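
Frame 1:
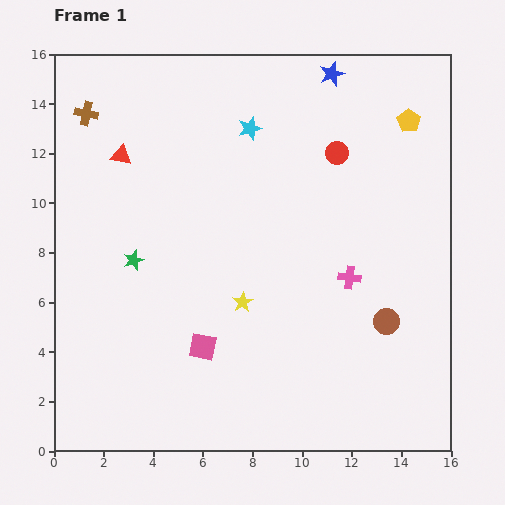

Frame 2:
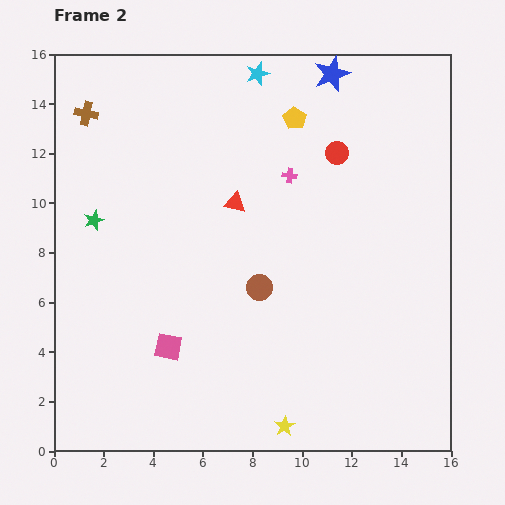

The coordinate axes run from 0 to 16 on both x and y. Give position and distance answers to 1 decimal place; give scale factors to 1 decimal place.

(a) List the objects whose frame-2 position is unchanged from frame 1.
the blue star, the brown cross, the red circle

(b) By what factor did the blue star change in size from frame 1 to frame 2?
1.5×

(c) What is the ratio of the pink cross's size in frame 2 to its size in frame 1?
0.7×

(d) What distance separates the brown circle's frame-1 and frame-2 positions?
5.3

The brown circle moved from (13.4, 5.2) to (8.3, 6.6), a distance of √(5.1² + 1.4²) ≈ 5.3.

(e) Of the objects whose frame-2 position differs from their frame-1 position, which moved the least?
the pink square

(moved 1.4)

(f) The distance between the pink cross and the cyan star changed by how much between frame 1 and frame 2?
-2.9

Distance in frame 1: 7.2. Distance in frame 2: 4.3.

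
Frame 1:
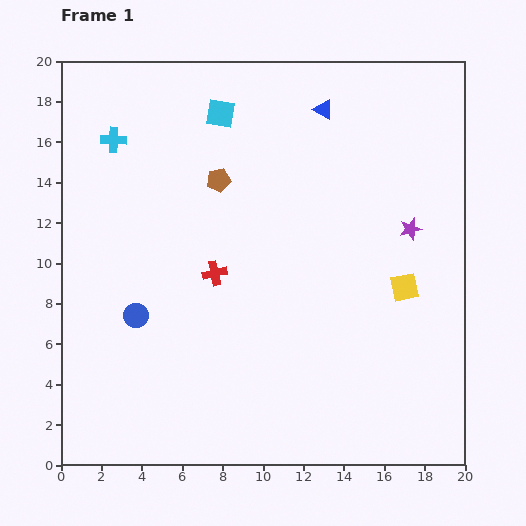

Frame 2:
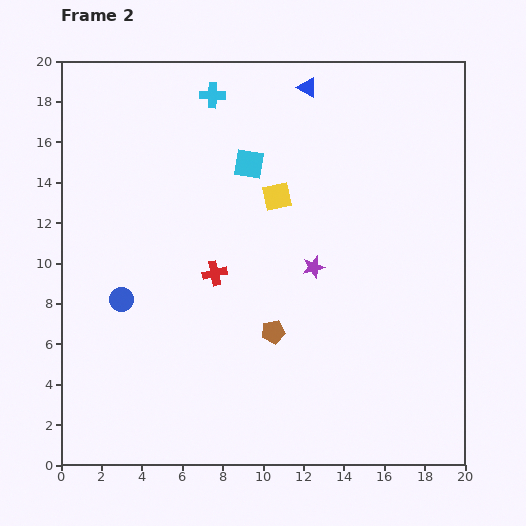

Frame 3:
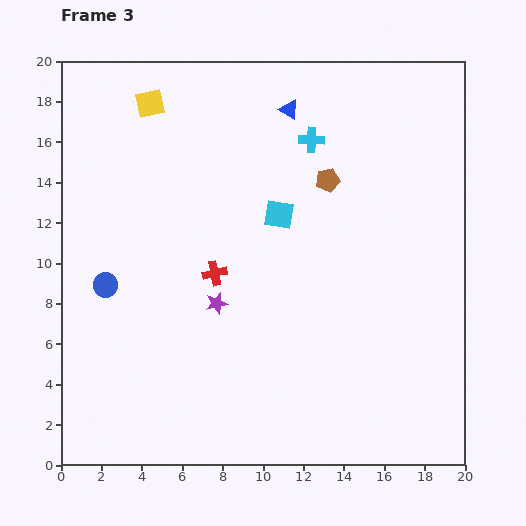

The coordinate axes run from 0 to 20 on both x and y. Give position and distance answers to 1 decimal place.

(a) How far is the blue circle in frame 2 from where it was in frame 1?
1.1

The blue circle moved from (3.7, 7.4) to (3.0, 8.2), a distance of √(0.7² + 0.8²) ≈ 1.1.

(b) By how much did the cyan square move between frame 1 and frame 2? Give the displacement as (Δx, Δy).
(1.4, -2.5)

The cyan square was at (7.9, 17.4) in frame 1 and (9.3, 14.9) in frame 2.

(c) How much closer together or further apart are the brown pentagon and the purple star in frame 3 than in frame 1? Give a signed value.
-1.6

Distance in frame 1: 9.8. Distance in frame 3: 8.2.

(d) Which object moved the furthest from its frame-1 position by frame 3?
the yellow square

(moved 15.5; next 10.3)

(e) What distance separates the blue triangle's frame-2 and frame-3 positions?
1.4

The blue triangle moved from (12.2, 18.7) to (11.3, 17.6), a distance of √(0.9² + 1.1²) ≈ 1.4.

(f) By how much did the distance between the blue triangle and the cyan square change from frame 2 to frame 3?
+0.4

Distance in frame 2: 4.8. Distance in frame 3: 5.2.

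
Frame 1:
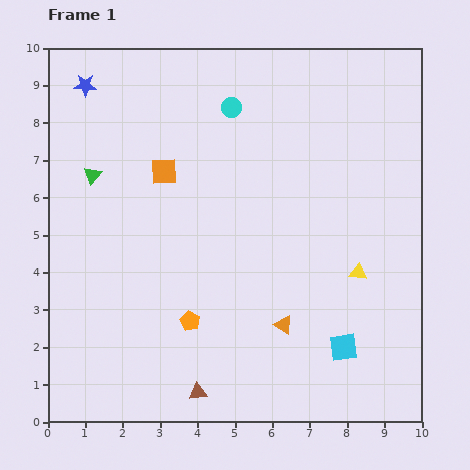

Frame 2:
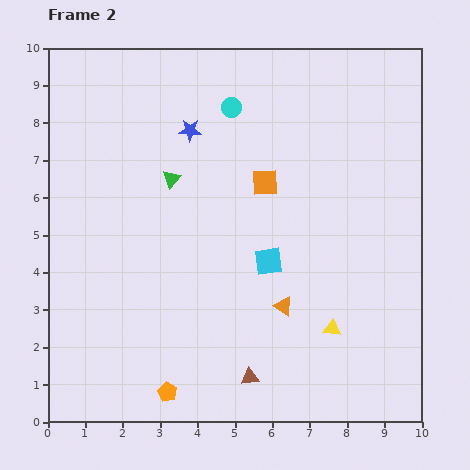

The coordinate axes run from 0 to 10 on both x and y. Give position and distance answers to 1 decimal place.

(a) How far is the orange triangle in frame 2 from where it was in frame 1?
0.5

The orange triangle moved from (6.3, 2.6) to (6.3, 3.1), a distance of √(0.0² + 0.5²) ≈ 0.5.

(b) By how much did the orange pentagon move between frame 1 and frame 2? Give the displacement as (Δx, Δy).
(-0.6, -1.9)

The orange pentagon was at (3.8, 2.7) in frame 1 and (3.2, 0.8) in frame 2.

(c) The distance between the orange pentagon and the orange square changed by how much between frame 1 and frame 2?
+2.1

Distance in frame 1: 4.1. Distance in frame 2: 6.2.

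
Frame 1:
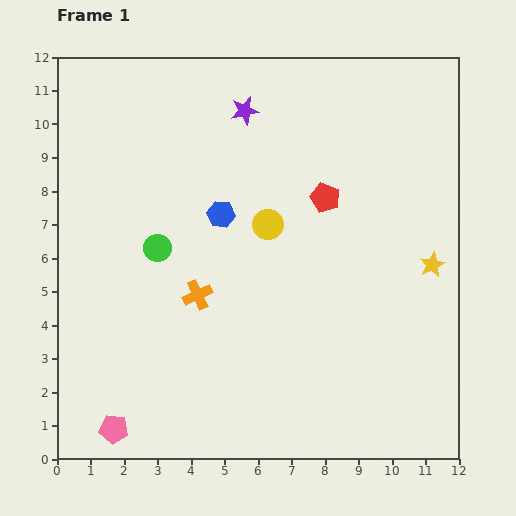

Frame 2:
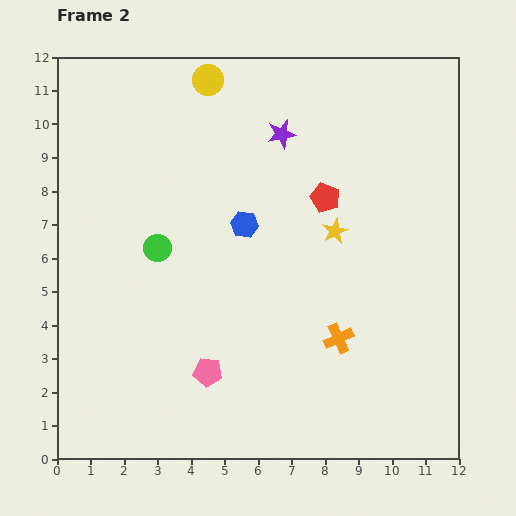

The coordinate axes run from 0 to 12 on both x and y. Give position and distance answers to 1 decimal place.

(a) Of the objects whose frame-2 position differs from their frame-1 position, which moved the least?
the blue hexagon

(moved 0.8)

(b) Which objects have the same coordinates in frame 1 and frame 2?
the green circle, the red pentagon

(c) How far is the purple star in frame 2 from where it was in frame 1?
1.3

The purple star moved from (5.6, 10.4) to (6.7, 9.7), a distance of √(1.1² + 0.7²) ≈ 1.3.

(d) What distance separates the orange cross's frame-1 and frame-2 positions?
4.4

The orange cross moved from (4.2, 4.9) to (8.4, 3.6), a distance of √(4.2² + 1.3²) ≈ 4.4.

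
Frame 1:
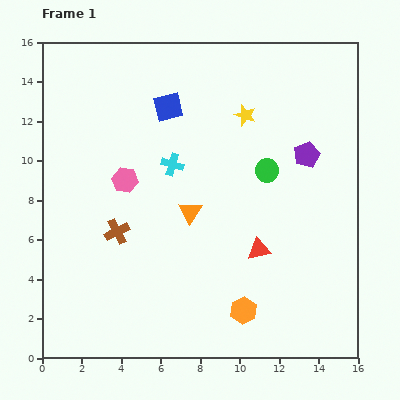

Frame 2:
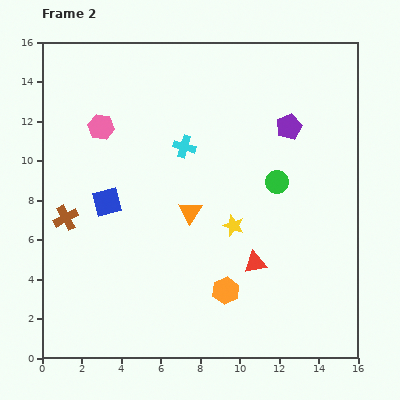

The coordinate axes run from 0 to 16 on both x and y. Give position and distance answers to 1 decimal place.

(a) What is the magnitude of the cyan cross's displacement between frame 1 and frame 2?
1.1

The cyan cross moved from (6.6, 9.8) to (7.2, 10.7), a distance of √(0.6² + 0.9²) ≈ 1.1.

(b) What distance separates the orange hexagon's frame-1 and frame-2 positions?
1.3

The orange hexagon moved from (10.2, 2.4) to (9.3, 3.4), a distance of √(0.9² + 1.0²) ≈ 1.3.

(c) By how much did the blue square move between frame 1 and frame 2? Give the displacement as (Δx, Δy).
(-3.1, -4.8)

The blue square was at (6.4, 12.7) in frame 1 and (3.3, 7.9) in frame 2.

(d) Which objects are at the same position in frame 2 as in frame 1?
the orange triangle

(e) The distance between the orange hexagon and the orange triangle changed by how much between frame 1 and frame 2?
-1.3

Distance in frame 1: 5.7. Distance in frame 2: 4.4.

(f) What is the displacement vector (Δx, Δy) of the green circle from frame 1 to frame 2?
(0.5, -0.6)

The green circle was at (11.4, 9.5) in frame 1 and (11.9, 8.9) in frame 2.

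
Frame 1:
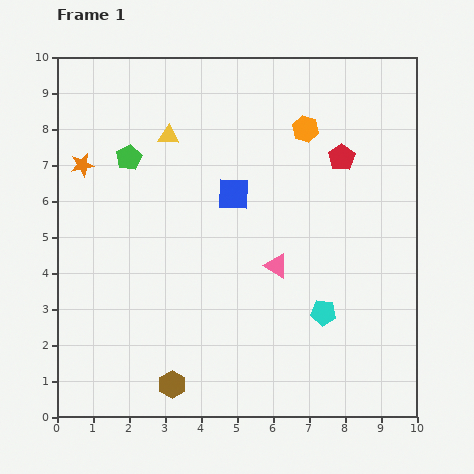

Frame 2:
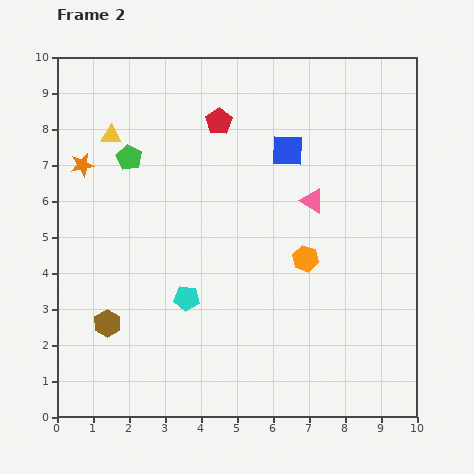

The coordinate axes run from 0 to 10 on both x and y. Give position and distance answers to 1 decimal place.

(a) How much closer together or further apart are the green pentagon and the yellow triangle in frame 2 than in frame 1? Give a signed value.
-0.5

Distance in frame 1: 1.3. Distance in frame 2: 0.8.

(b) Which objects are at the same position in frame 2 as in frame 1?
the orange star, the green pentagon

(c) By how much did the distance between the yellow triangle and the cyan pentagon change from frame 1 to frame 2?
-1.5

Distance in frame 1: 6.5. Distance in frame 2: 5.0.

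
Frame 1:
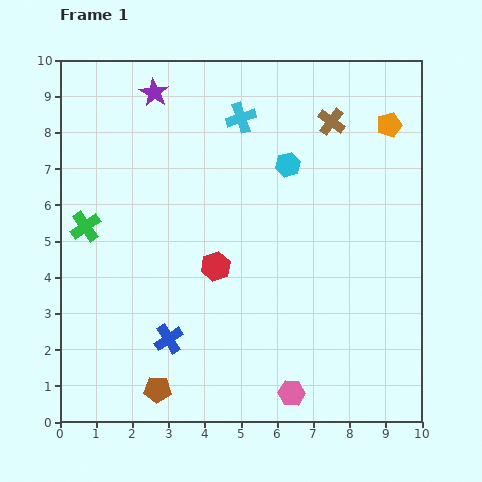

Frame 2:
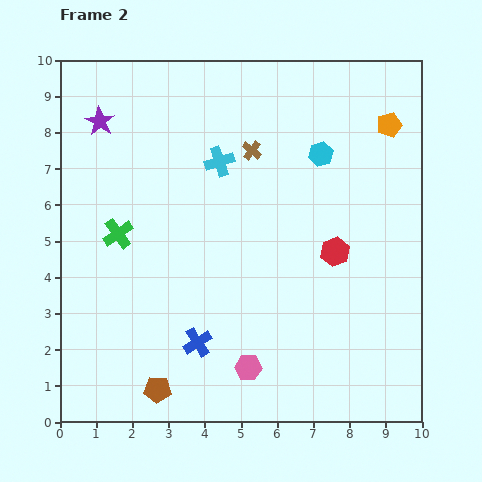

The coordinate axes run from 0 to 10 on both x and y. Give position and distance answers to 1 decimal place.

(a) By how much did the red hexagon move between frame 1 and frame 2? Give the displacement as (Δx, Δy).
(3.3, 0.4)

The red hexagon was at (4.3, 4.3) in frame 1 and (7.6, 4.7) in frame 2.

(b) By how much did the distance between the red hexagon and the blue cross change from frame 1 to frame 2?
+2.1

Distance in frame 1: 2.4. Distance in frame 2: 4.5.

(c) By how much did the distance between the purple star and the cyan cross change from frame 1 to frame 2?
+1.0

Distance in frame 1: 2.5. Distance in frame 2: 3.5.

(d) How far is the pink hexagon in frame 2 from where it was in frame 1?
1.4

The pink hexagon moved from (6.4, 0.8) to (5.2, 1.5), a distance of √(1.2² + 0.7²) ≈ 1.4.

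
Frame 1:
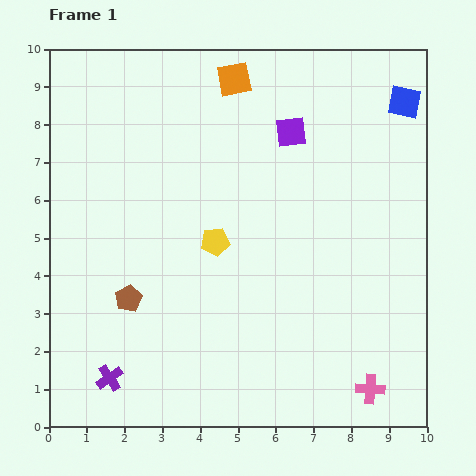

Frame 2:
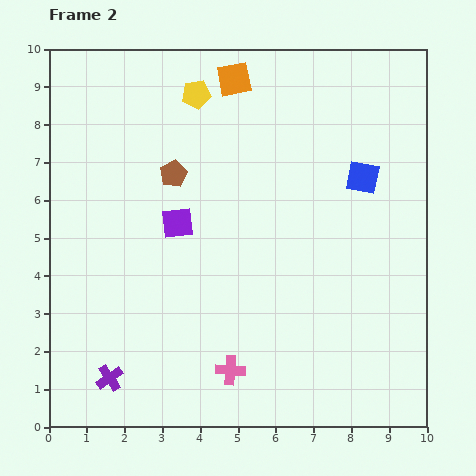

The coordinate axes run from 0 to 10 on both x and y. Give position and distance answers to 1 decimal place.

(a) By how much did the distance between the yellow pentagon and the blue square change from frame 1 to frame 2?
-1.3

Distance in frame 1: 6.2. Distance in frame 2: 4.9.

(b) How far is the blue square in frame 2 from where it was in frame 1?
2.3

The blue square moved from (9.4, 8.6) to (8.3, 6.6), a distance of √(1.1² + 2.0²) ≈ 2.3.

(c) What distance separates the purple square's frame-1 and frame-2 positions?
3.8

The purple square moved from (6.4, 7.8) to (3.4, 5.4), a distance of √(3.0² + 2.4²) ≈ 3.8.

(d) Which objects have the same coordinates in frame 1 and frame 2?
the orange square, the purple cross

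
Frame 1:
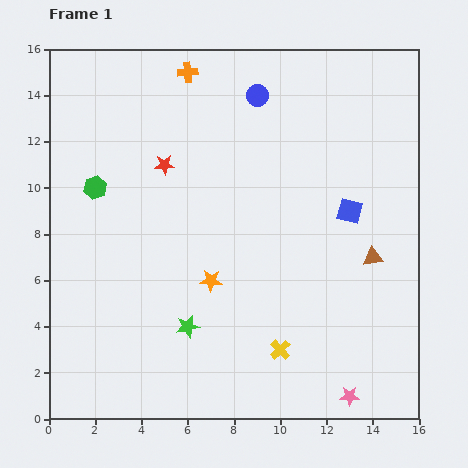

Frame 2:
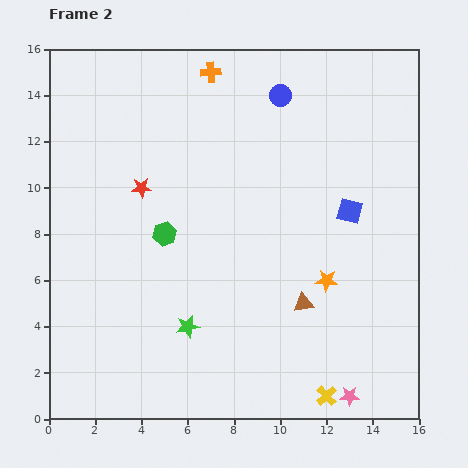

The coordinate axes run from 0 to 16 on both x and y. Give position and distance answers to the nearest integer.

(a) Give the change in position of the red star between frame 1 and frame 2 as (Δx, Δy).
(-1, -1)

The red star was at (5, 11) in frame 1 and (4, 10) in frame 2.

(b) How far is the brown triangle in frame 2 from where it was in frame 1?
4

The brown triangle moved from (14, 7) to (11, 5), a distance of √(3² + 2²) ≈ 4.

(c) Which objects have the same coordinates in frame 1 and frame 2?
the blue square, the pink star, the green star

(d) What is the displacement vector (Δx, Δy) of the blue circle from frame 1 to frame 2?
(1, 0)

The blue circle was at (9, 14) in frame 1 and (10, 14) in frame 2.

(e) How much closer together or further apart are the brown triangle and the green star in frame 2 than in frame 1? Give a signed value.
-4

Distance in frame 1: 9. Distance in frame 2: 5.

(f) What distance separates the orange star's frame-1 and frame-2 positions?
5

The orange star moved from (7, 6) to (12, 6), a distance of √(5² + 0²) ≈ 5.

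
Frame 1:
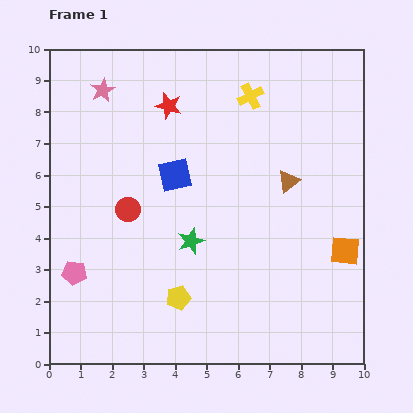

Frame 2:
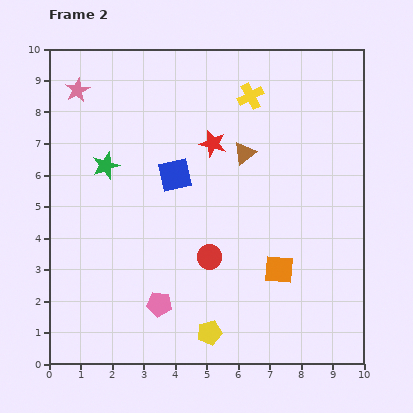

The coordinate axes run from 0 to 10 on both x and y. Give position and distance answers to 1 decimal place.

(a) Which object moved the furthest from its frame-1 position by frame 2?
the green star

(moved 3.6; next 3.0)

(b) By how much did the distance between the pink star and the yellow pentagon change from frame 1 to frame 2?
+1.8

Distance in frame 1: 7.0. Distance in frame 2: 8.8.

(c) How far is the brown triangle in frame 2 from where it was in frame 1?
1.7

The brown triangle moved from (7.6, 5.8) to (6.2, 6.7), a distance of √(1.4² + 0.9²) ≈ 1.7.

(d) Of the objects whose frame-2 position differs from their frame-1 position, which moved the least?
the pink star

(moved 0.8)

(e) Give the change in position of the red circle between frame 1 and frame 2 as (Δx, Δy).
(2.6, -1.5)

The red circle was at (2.5, 4.9) in frame 1 and (5.1, 3.4) in frame 2.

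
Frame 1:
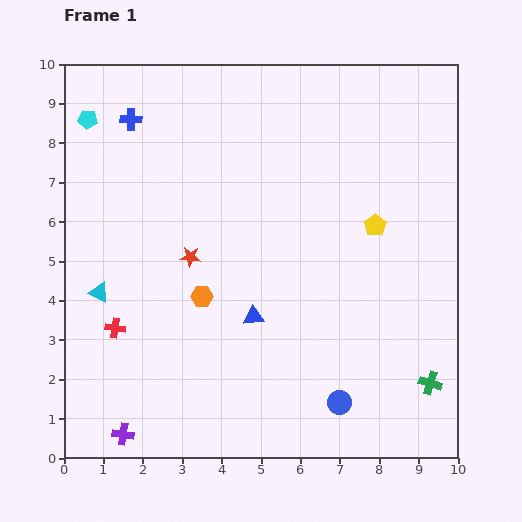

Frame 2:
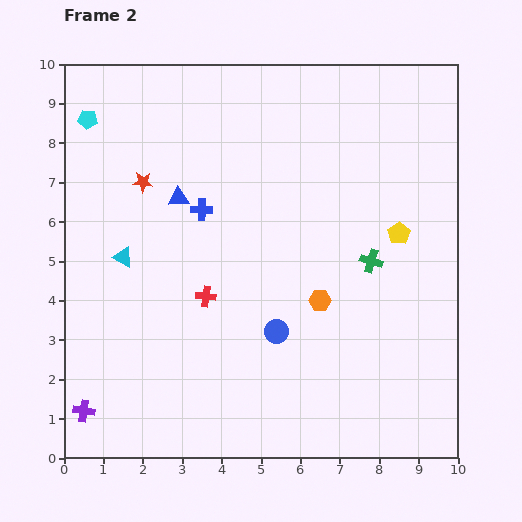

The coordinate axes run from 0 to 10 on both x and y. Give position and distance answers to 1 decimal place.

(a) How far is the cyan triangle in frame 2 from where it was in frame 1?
1.1

The cyan triangle moved from (0.9, 4.2) to (1.5, 5.1), a distance of √(0.6² + 0.9²) ≈ 1.1.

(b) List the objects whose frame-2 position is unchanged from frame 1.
the cyan pentagon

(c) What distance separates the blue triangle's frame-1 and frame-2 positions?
3.6

The blue triangle moved from (4.8, 3.6) to (2.9, 6.6), a distance of √(1.9² + 3.0²) ≈ 3.6.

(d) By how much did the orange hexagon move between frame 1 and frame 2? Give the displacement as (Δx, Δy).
(3.0, -0.1)

The orange hexagon was at (3.5, 4.1) in frame 1 and (6.5, 4.0) in frame 2.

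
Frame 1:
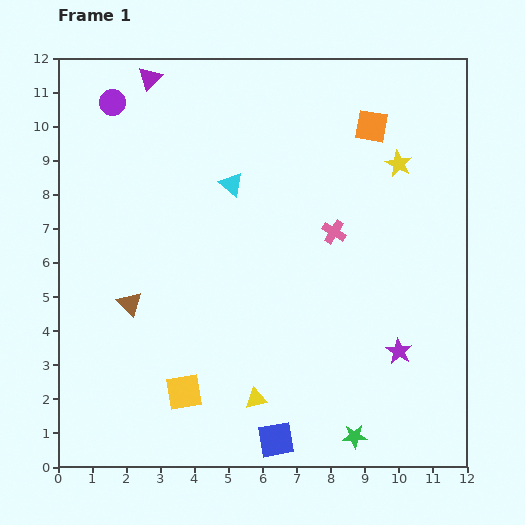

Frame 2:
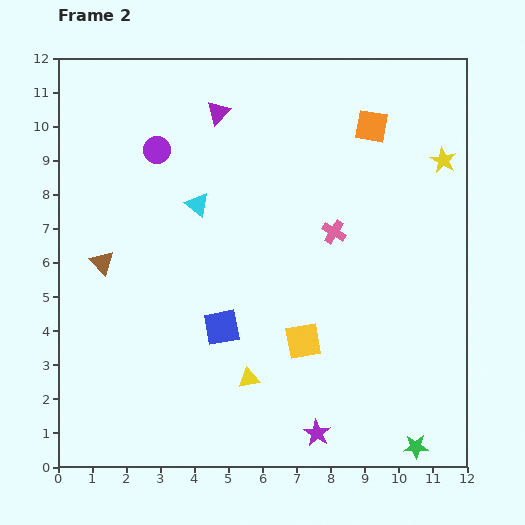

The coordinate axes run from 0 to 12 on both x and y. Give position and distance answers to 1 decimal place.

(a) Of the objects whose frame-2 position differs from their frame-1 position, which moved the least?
the yellow triangle

(moved 0.6)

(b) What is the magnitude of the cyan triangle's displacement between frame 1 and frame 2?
1.2

The cyan triangle moved from (5.1, 8.3) to (4.1, 7.7), a distance of √(1.0² + 0.6²) ≈ 1.2.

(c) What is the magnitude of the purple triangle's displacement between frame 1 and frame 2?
2.2

The purple triangle moved from (2.7, 11.4) to (4.7, 10.4), a distance of √(2.0² + 1.0²) ≈ 2.2.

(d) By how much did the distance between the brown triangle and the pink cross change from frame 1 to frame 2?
+0.5

Distance in frame 1: 6.4. Distance in frame 2: 6.9.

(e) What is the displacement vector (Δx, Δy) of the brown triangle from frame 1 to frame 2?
(-0.8, 1.2)

The brown triangle was at (2.1, 4.8) in frame 1 and (1.3, 6.0) in frame 2.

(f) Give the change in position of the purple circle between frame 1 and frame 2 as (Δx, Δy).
(1.3, -1.4)

The purple circle was at (1.6, 10.7) in frame 1 and (2.9, 9.3) in frame 2.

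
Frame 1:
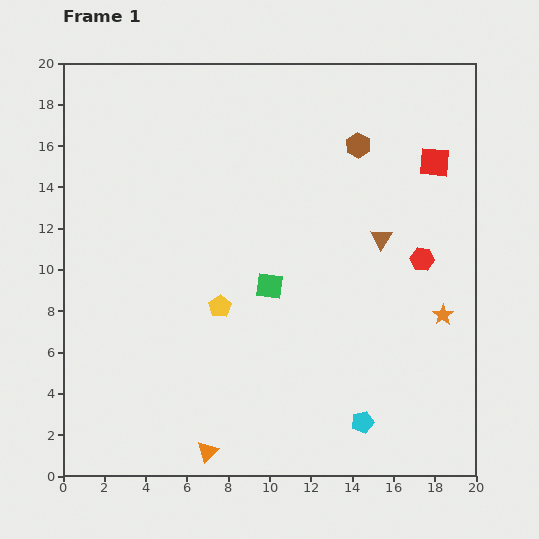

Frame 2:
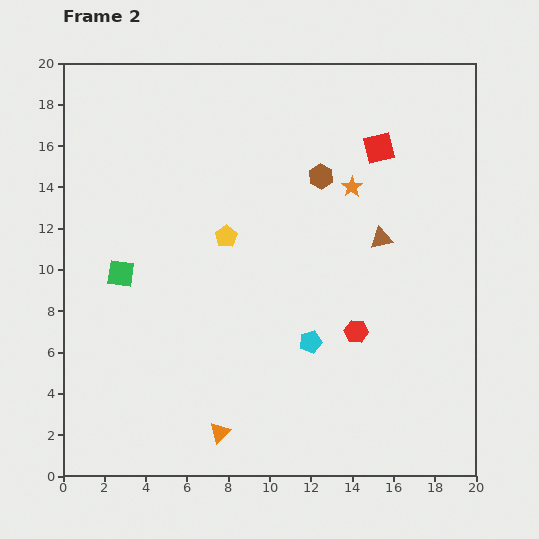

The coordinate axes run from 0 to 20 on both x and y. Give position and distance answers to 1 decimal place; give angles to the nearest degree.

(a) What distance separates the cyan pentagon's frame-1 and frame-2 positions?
4.6

The cyan pentagon moved from (14.5, 2.6) to (12.0, 6.5), a distance of √(2.5² + 3.9²) ≈ 4.6.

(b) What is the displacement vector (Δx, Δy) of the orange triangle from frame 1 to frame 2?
(0.6, 0.9)

The orange triangle was at (7.0, 1.2) in frame 1 and (7.6, 2.1) in frame 2.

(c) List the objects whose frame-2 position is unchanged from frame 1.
the brown triangle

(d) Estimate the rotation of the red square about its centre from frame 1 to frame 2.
18° counter-clockwise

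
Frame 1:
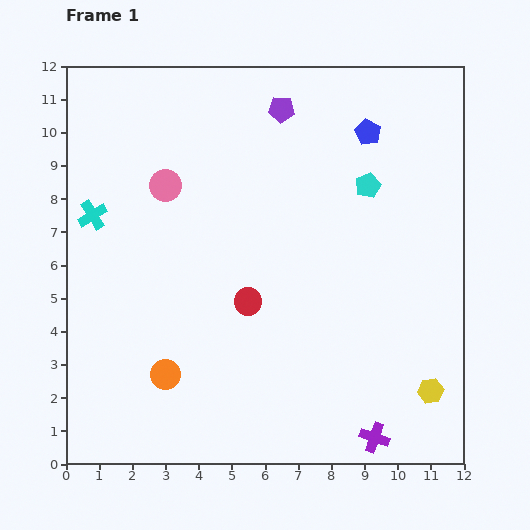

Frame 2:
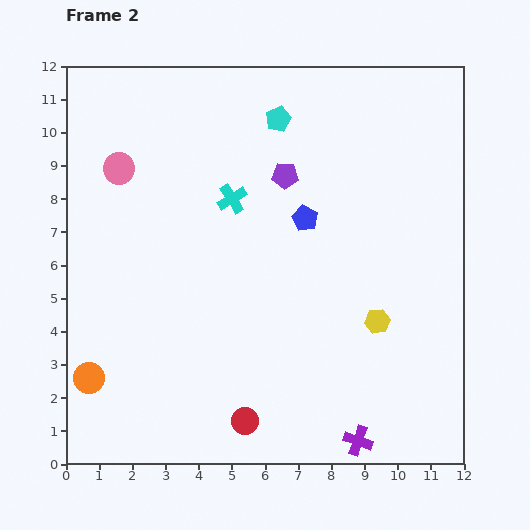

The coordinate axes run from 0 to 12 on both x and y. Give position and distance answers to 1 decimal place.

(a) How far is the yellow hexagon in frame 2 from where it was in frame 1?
2.6

The yellow hexagon moved from (11.0, 2.2) to (9.4, 4.3), a distance of √(1.6² + 2.1²) ≈ 2.6.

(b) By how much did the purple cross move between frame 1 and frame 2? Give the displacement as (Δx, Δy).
(-0.5, -0.1)

The purple cross was at (9.3, 0.8) in frame 1 and (8.8, 0.7) in frame 2.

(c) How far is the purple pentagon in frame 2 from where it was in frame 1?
2.0

The purple pentagon moved from (6.5, 10.7) to (6.6, 8.7), a distance of √(0.1² + 2.0²) ≈ 2.0.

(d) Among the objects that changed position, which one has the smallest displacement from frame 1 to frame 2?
the purple cross

(moved 0.5)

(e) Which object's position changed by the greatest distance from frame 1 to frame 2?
the cyan cross

(moved 4.2; next 3.6)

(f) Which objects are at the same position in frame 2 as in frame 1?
none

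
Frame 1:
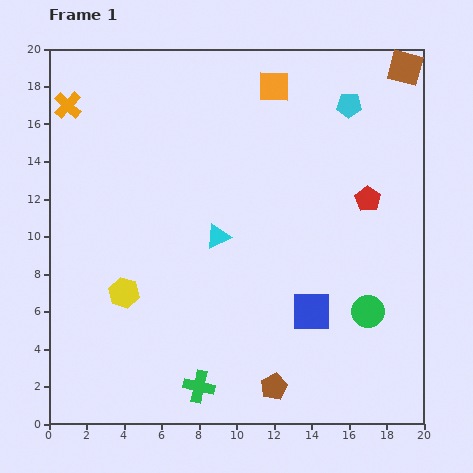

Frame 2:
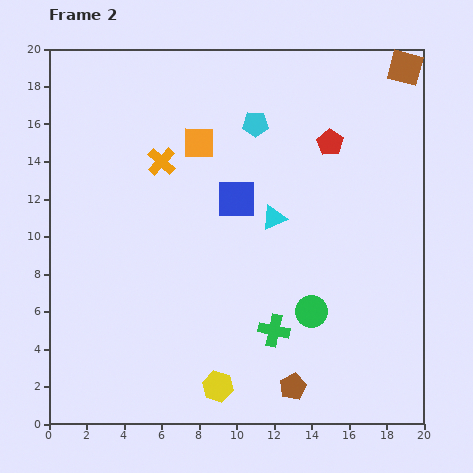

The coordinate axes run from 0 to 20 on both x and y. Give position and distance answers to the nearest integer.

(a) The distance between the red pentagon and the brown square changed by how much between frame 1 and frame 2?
-1

Distance in frame 1: 7. Distance in frame 2: 6.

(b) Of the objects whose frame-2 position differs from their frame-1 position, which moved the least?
the brown pentagon

(moved 1)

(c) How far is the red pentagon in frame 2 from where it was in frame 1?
4

The red pentagon moved from (17, 12) to (15, 15), a distance of √(2² + 3²) ≈ 4.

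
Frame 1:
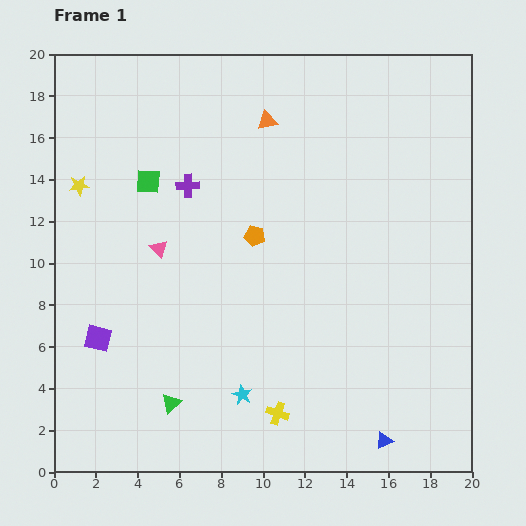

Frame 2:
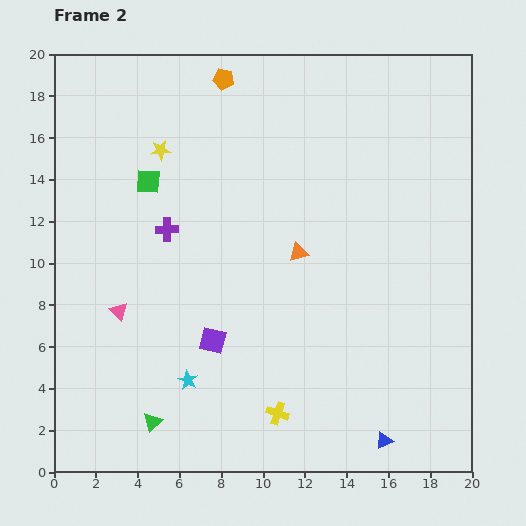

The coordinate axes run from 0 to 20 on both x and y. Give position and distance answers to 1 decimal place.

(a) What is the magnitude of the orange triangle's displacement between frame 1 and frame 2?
6.5

The orange triangle moved from (10.2, 16.8) to (11.7, 10.5), a distance of √(1.5² + 6.3²) ≈ 6.5.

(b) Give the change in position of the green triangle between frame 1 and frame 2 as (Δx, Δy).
(-0.9, -0.9)

The green triangle was at (5.6, 3.3) in frame 1 and (4.7, 2.4) in frame 2.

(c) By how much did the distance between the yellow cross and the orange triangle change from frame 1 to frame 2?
-6.2

Distance in frame 1: 14.0. Distance in frame 2: 7.8.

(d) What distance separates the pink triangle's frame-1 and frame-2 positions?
3.6

The pink triangle moved from (5.0, 10.7) to (3.1, 7.7), a distance of √(1.9² + 3.0²) ≈ 3.6.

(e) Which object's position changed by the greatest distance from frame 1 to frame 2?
the orange pentagon

(moved 7.6; next 6.5)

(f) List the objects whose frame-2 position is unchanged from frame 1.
the green square, the blue triangle, the yellow cross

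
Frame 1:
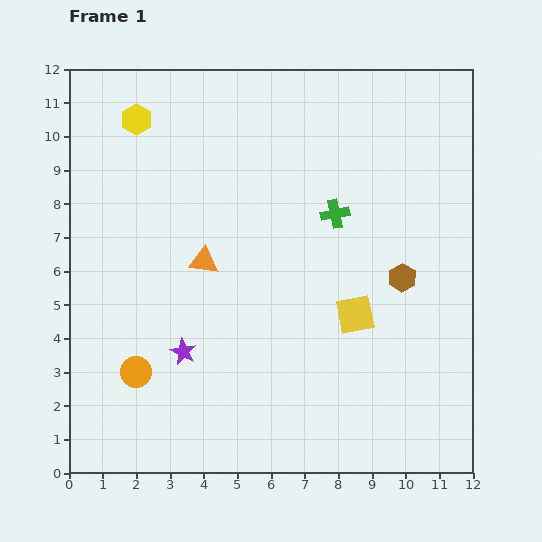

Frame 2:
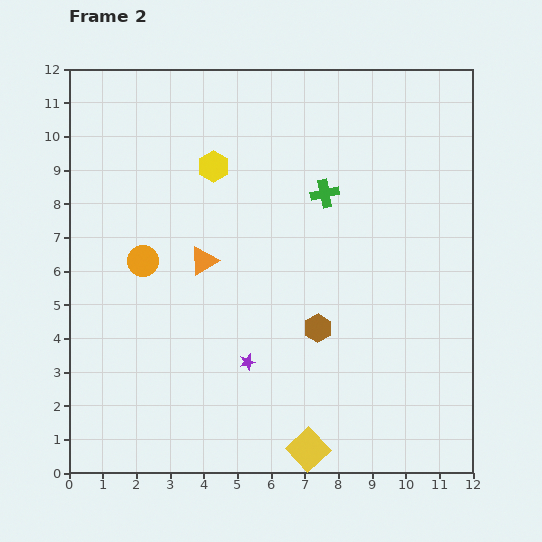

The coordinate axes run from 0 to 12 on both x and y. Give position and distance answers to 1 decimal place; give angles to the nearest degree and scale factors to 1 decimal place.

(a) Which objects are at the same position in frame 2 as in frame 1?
the orange triangle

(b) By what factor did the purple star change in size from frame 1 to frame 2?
0.6×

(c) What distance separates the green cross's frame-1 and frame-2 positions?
0.7

The green cross moved from (7.9, 7.7) to (7.6, 8.3), a distance of √(0.3² + 0.6²) ≈ 0.7.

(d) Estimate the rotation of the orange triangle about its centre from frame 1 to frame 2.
38° counter-clockwise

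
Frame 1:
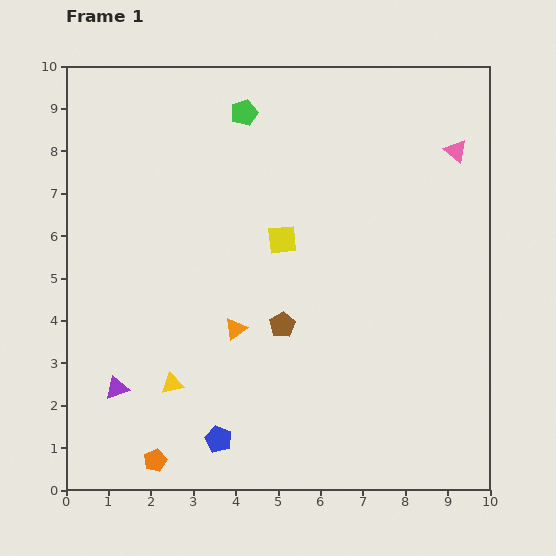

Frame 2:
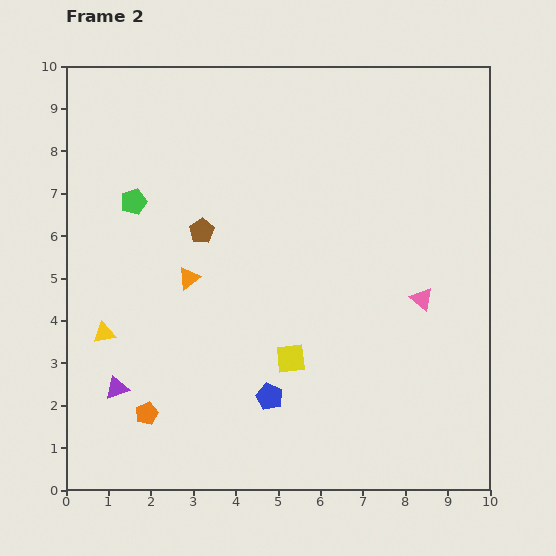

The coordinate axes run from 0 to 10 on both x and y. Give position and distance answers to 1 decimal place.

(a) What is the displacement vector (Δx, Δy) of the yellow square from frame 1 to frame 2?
(0.2, -2.8)

The yellow square was at (5.1, 5.9) in frame 1 and (5.3, 3.1) in frame 2.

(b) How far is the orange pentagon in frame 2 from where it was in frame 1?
1.1

The orange pentagon moved from (2.1, 0.7) to (1.9, 1.8), a distance of √(0.2² + 1.1²) ≈ 1.1.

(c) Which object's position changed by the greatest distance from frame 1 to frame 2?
the pink triangle

(moved 3.6; next 3.3)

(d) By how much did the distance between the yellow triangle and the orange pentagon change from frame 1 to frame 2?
+0.3

Distance in frame 1: 1.8. Distance in frame 2: 2.1.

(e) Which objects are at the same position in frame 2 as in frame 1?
the purple triangle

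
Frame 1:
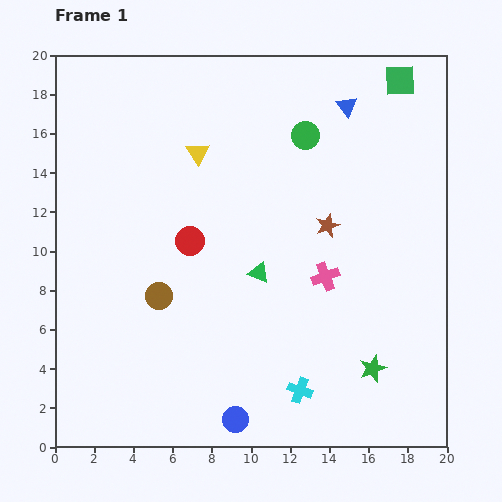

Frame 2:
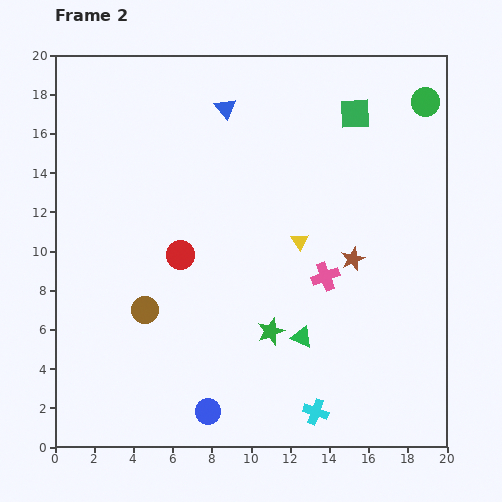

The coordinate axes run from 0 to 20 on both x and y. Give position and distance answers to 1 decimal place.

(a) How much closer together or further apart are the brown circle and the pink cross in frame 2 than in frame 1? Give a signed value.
+0.8

Distance in frame 1: 8.6. Distance in frame 2: 9.4.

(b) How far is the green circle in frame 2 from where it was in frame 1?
6.3

The green circle moved from (12.8, 15.9) to (18.9, 17.6), a distance of √(6.1² + 1.7²) ≈ 6.3.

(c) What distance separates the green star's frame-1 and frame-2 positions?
5.5

The green star moved from (16.2, 4.0) to (11.0, 5.9), a distance of √(5.2² + 1.9²) ≈ 5.5.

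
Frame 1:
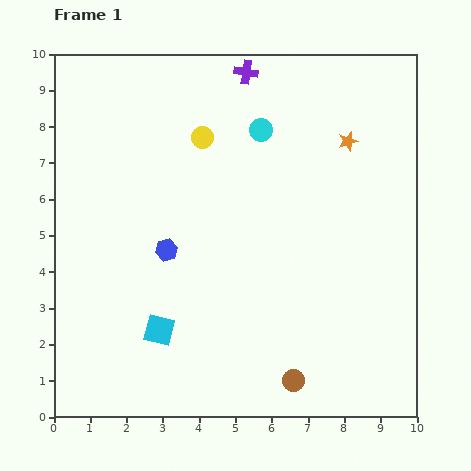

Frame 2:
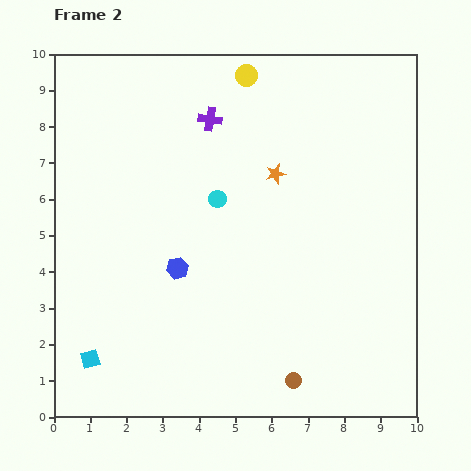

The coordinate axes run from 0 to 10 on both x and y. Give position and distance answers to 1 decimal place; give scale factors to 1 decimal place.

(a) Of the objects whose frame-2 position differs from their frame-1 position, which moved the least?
the blue hexagon

(moved 0.6)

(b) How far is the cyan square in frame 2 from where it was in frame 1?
2.1

The cyan square moved from (2.9, 2.4) to (1.0, 1.6), a distance of √(1.9² + 0.8²) ≈ 2.1.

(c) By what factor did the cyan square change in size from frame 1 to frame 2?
0.6×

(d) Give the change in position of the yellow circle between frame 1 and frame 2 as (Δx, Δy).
(1.2, 1.7)

The yellow circle was at (4.1, 7.7) in frame 1 and (5.3, 9.4) in frame 2.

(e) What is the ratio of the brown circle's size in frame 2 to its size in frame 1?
0.7×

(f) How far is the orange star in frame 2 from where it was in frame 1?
2.2

The orange star moved from (8.1, 7.6) to (6.1, 6.7), a distance of √(2.0² + 0.9²) ≈ 2.2.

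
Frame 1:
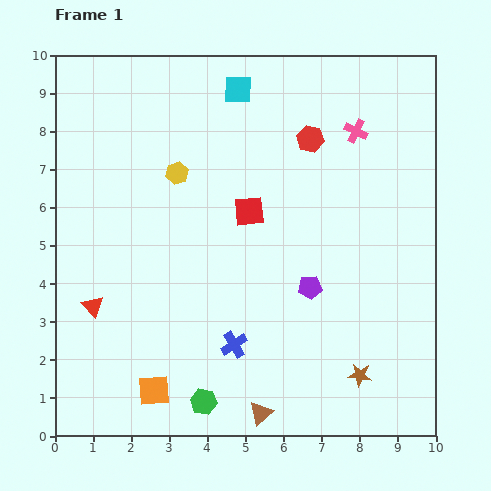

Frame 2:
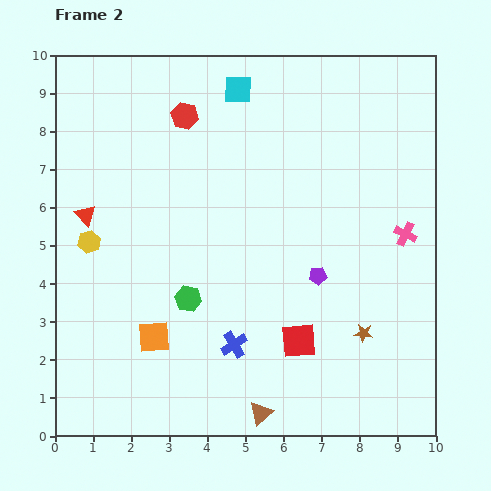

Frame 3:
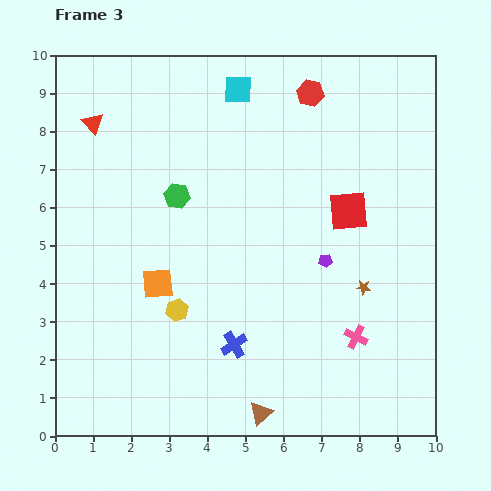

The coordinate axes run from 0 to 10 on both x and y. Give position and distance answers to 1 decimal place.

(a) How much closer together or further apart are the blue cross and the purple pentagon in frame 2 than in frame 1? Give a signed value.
+0.3

Distance in frame 1: 2.5. Distance in frame 2: 2.8.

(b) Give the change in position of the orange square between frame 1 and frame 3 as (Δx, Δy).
(0.1, 2.8)

The orange square was at (2.6, 1.2) in frame 1 and (2.7, 4.0) in frame 3.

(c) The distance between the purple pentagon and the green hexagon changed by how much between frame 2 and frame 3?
+0.8

Distance in frame 2: 3.5. Distance in frame 3: 4.3.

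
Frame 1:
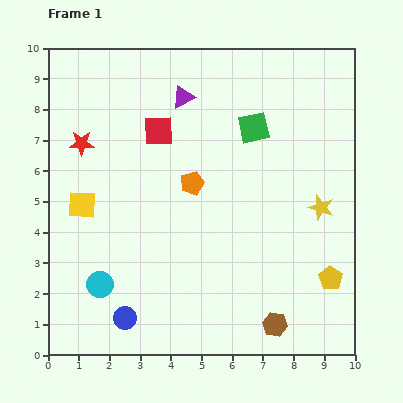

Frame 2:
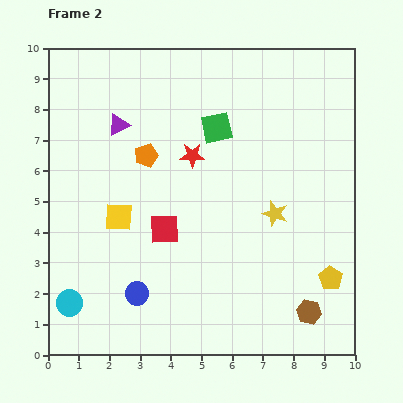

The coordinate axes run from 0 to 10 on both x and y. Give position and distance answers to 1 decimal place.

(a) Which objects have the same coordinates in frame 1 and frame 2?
the yellow pentagon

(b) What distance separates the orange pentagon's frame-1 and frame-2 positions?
1.7

The orange pentagon moved from (4.7, 5.6) to (3.2, 6.5), a distance of √(1.5² + 0.9²) ≈ 1.7.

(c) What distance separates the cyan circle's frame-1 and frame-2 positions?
1.2

The cyan circle moved from (1.7, 2.3) to (0.7, 1.7), a distance of √(1.0² + 0.6²) ≈ 1.2.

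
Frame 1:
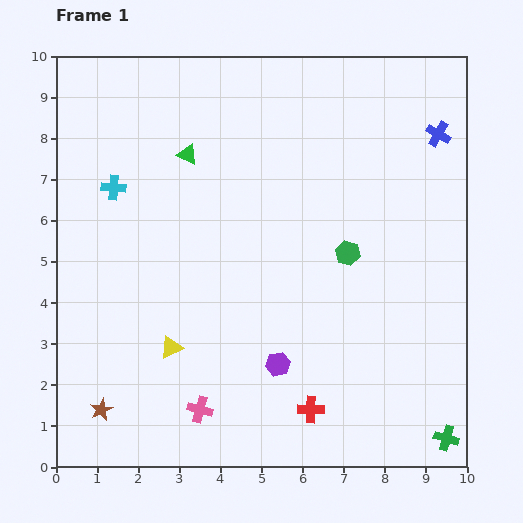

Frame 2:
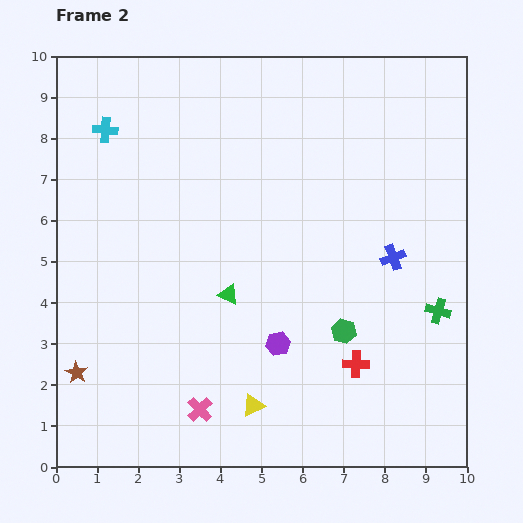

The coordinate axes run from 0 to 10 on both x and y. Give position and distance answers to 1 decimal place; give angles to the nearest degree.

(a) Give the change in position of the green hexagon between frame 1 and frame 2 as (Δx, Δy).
(-0.1, -1.9)

The green hexagon was at (7.1, 5.2) in frame 1 and (7.0, 3.3) in frame 2.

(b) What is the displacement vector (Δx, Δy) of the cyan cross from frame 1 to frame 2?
(-0.2, 1.4)

The cyan cross was at (1.4, 6.8) in frame 1 and (1.2, 8.2) in frame 2.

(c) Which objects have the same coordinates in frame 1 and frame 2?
the pink cross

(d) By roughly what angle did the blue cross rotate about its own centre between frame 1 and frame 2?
39° clockwise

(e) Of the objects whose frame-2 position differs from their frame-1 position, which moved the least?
the purple hexagon

(moved 0.5)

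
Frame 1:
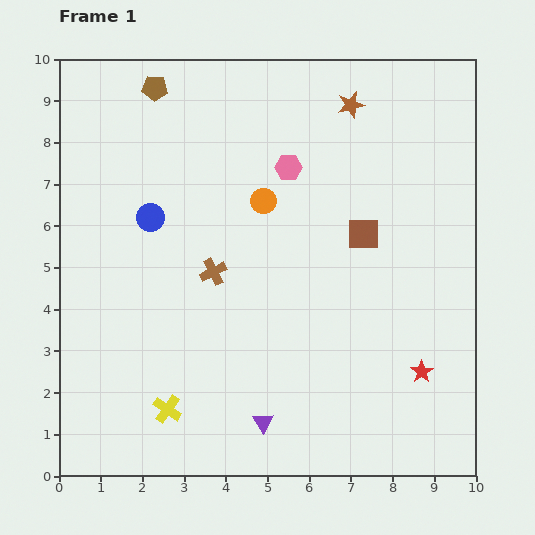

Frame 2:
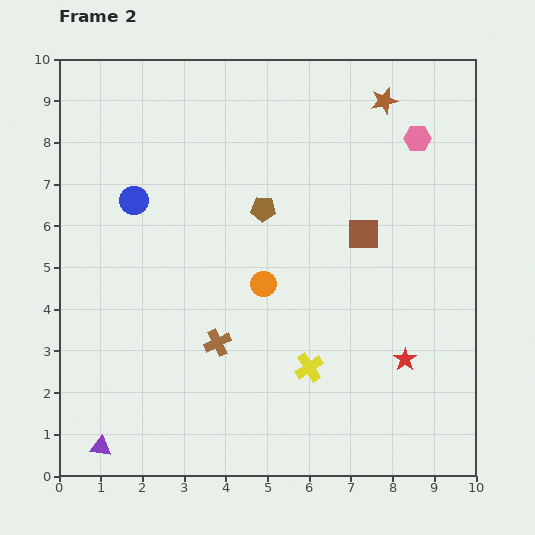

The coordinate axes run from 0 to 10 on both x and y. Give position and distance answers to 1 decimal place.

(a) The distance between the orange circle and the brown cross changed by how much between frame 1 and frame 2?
-0.3

Distance in frame 1: 2.1. Distance in frame 2: 1.8.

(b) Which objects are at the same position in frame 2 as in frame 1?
the brown square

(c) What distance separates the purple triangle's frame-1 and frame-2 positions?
3.9

The purple triangle moved from (4.9, 1.3) to (1.0, 0.7), a distance of √(3.9² + 0.6²) ≈ 3.9.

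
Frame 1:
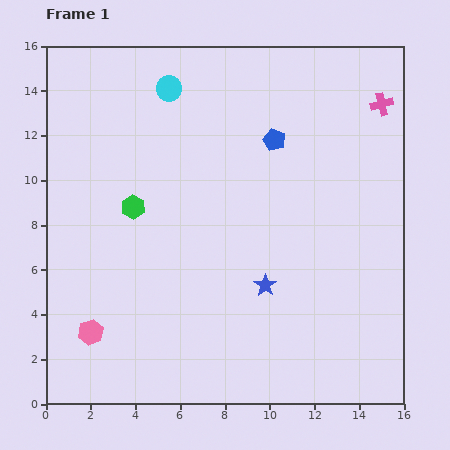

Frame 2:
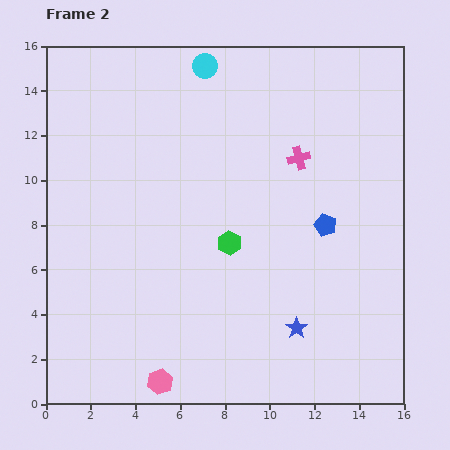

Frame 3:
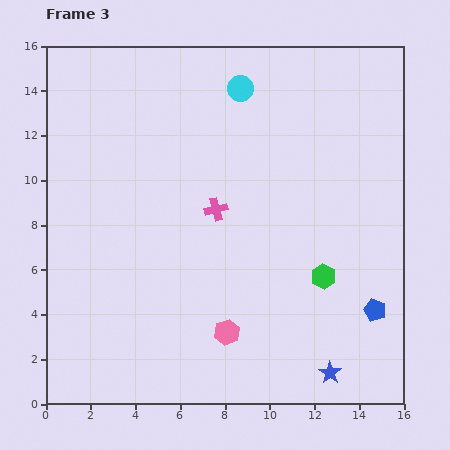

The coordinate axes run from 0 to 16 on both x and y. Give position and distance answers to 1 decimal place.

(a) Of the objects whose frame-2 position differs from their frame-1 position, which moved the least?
the cyan circle

(moved 1.9)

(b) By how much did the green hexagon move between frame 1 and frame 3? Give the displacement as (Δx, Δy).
(8.5, -3.1)

The green hexagon was at (3.9, 8.8) in frame 1 and (12.4, 5.7) in frame 3.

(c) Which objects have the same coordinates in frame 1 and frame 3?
none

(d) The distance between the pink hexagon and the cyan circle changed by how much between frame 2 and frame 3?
-3.3

Distance in frame 2: 14.2. Distance in frame 3: 10.9.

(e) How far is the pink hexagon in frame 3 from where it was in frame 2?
3.7

The pink hexagon moved from (5.1, 1.0) to (8.1, 3.2), a distance of √(3.0² + 2.2²) ≈ 3.7.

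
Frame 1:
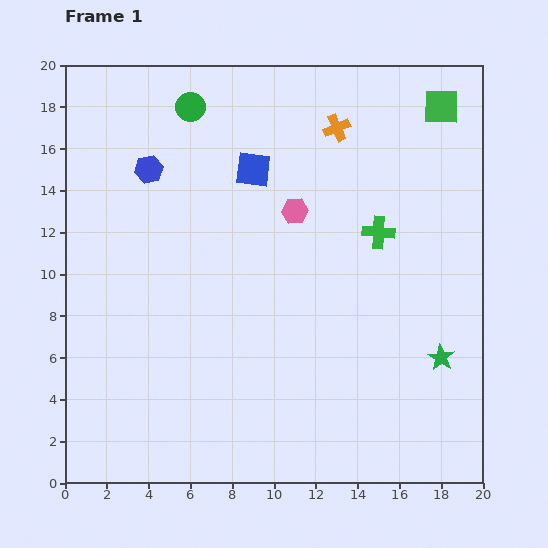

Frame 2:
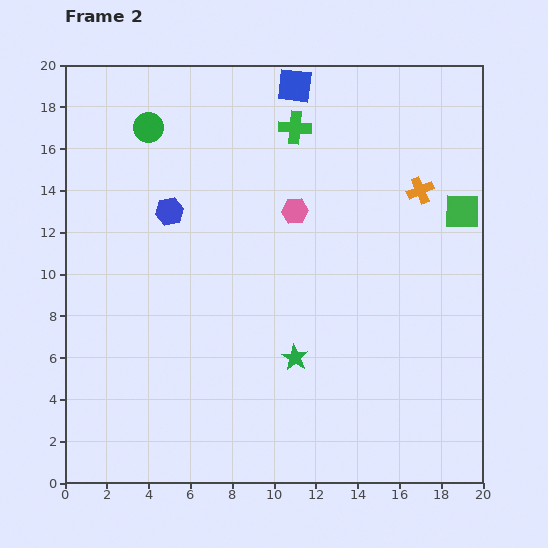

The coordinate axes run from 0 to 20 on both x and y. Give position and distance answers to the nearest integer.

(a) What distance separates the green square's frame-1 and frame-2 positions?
5

The green square moved from (18, 18) to (19, 13), a distance of √(1² + 5²) ≈ 5.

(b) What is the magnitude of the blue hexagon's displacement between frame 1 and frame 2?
2

The blue hexagon moved from (4, 15) to (5, 13), a distance of √(1² + 2²) ≈ 2.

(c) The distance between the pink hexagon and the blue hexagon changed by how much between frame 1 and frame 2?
-1

Distance in frame 1: 7. Distance in frame 2: 6.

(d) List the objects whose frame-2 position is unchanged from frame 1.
the pink hexagon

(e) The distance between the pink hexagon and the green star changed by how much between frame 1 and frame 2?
-3

Distance in frame 1: 10. Distance in frame 2: 7.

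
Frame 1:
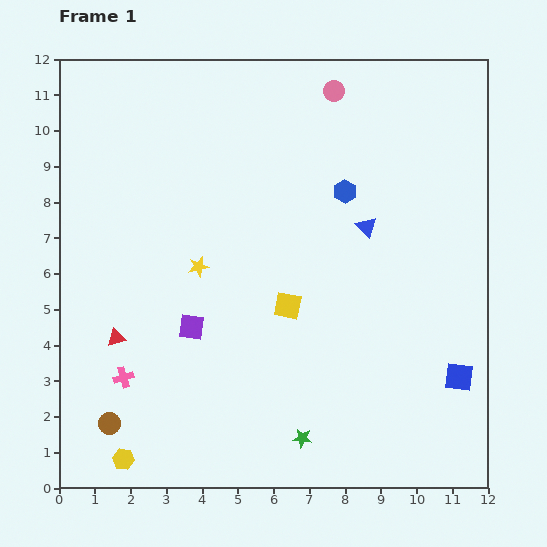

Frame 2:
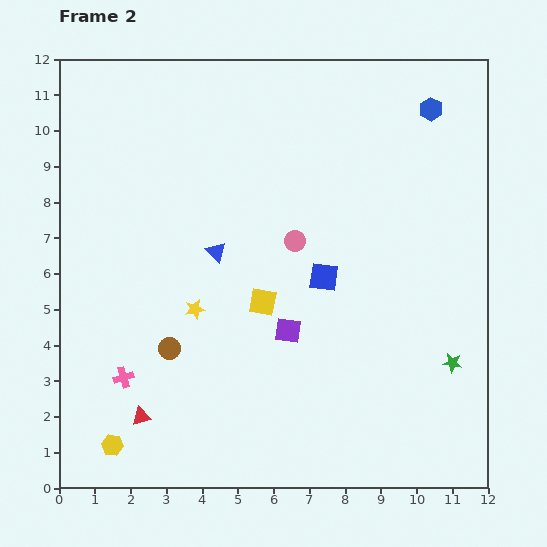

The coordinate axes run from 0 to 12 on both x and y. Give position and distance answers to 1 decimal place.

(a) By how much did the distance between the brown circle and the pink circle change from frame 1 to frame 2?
-6.6

Distance in frame 1: 11.2. Distance in frame 2: 4.6.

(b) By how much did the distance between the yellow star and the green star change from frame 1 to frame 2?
+1.8

Distance in frame 1: 5.6. Distance in frame 2: 7.4.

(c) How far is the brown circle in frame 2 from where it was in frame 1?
2.7

The brown circle moved from (1.4, 1.8) to (3.1, 3.9), a distance of √(1.7² + 2.1²) ≈ 2.7.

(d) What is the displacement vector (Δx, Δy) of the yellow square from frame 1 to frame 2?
(-0.7, 0.1)

The yellow square was at (6.4, 5.1) in frame 1 and (5.7, 5.2) in frame 2.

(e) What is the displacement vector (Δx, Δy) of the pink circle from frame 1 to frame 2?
(-1.1, -4.2)

The pink circle was at (7.7, 11.1) in frame 1 and (6.6, 6.9) in frame 2.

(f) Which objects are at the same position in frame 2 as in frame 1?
the pink cross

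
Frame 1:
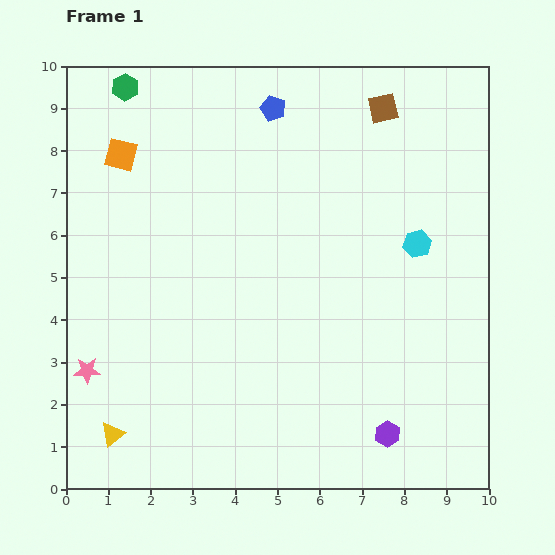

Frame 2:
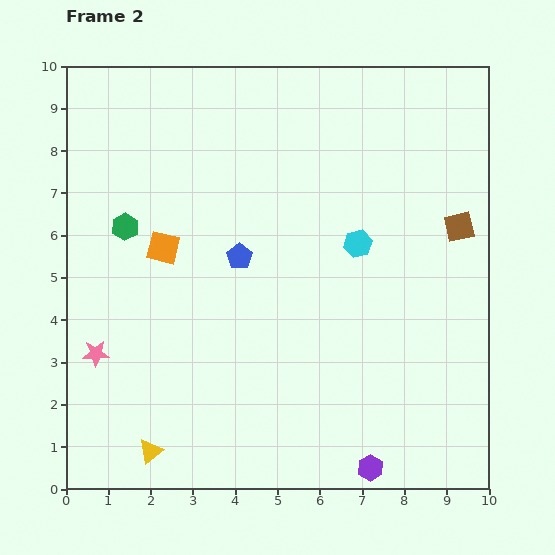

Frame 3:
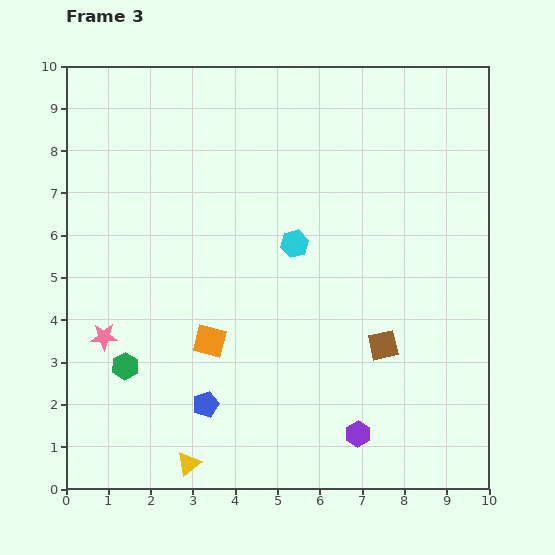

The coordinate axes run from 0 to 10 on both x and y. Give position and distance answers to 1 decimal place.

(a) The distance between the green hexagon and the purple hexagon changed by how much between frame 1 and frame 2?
-2.2

Distance in frame 1: 10.3. Distance in frame 2: 8.1.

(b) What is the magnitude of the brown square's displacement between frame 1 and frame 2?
3.3

The brown square moved from (7.5, 9.0) to (9.3, 6.2), a distance of √(1.8² + 2.8²) ≈ 3.3.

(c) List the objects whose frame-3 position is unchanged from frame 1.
none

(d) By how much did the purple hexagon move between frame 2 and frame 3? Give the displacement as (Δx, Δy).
(-0.3, 0.8)

The purple hexagon was at (7.2, 0.5) in frame 2 and (6.9, 1.3) in frame 3.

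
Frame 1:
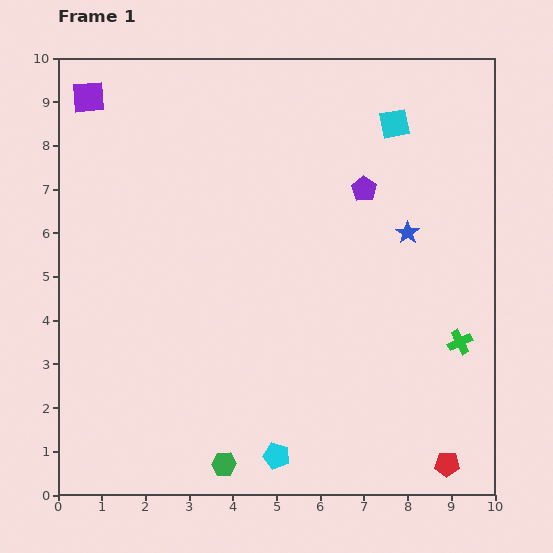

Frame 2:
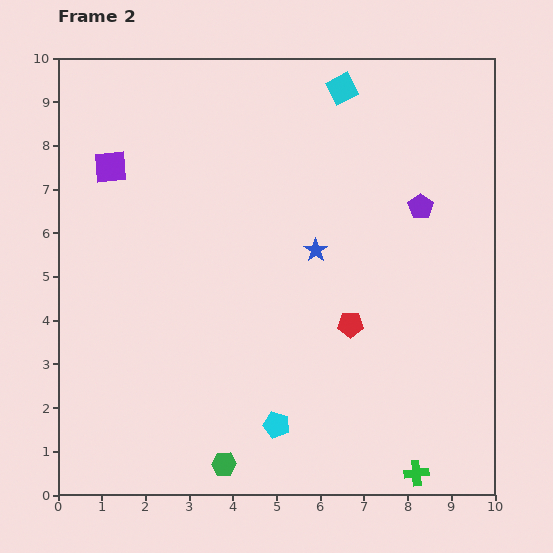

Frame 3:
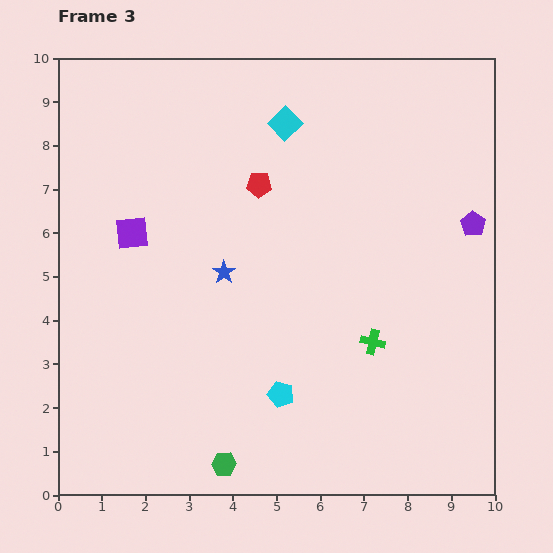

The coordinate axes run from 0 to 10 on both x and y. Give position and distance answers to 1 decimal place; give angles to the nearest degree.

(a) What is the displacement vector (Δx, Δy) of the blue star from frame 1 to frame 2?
(-2.1, -0.4)

The blue star was at (8.0, 6.0) in frame 1 and (5.9, 5.6) in frame 2.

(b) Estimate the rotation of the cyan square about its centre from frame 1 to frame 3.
35° counter-clockwise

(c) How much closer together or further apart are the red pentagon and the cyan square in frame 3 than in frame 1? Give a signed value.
-6.4

Distance in frame 1: 7.9. Distance in frame 3: 1.5.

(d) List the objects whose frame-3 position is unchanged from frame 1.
the green hexagon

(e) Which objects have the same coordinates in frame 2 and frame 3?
the green hexagon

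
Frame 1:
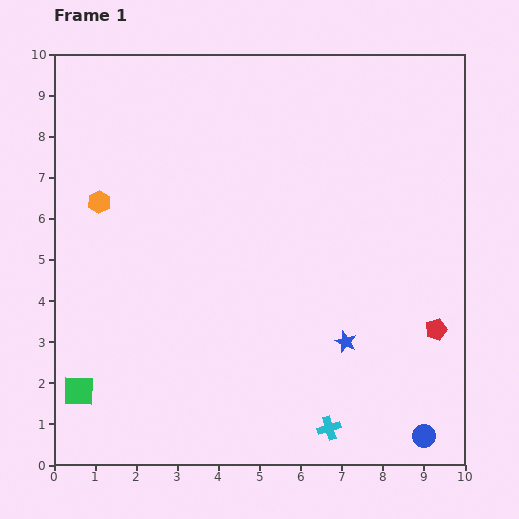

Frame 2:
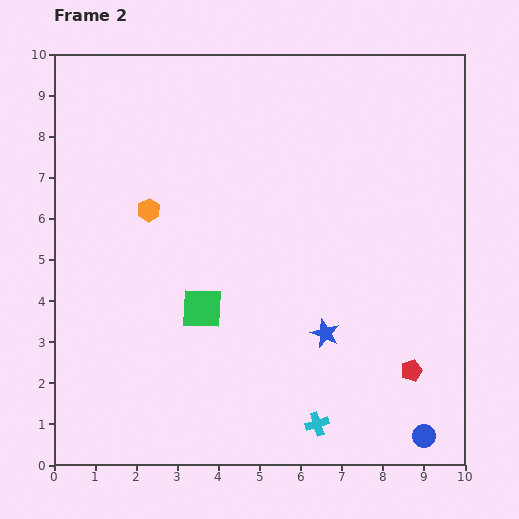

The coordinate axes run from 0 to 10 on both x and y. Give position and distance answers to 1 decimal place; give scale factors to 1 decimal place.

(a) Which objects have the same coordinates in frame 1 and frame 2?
the blue circle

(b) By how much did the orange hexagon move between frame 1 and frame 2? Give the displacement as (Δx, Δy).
(1.2, -0.2)

The orange hexagon was at (1.1, 6.4) in frame 1 and (2.3, 6.2) in frame 2.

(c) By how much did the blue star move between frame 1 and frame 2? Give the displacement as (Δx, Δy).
(-0.5, 0.2)

The blue star was at (7.1, 3.0) in frame 1 and (6.6, 3.2) in frame 2.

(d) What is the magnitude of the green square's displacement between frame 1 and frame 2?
3.6

The green square moved from (0.6, 1.8) to (3.6, 3.8), a distance of √(3.0² + 2.0²) ≈ 3.6.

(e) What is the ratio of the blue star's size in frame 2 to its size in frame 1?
1.3×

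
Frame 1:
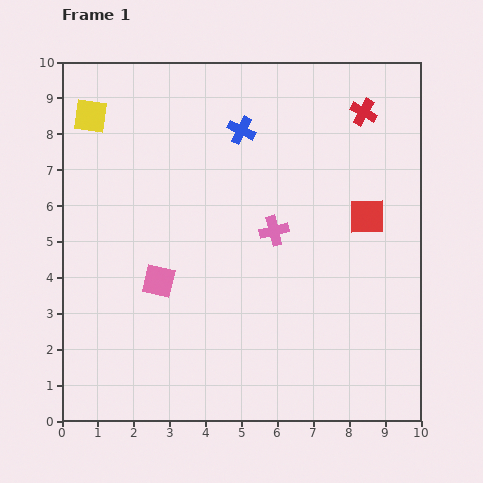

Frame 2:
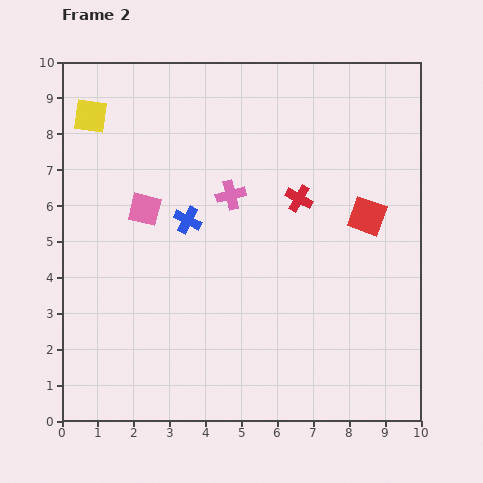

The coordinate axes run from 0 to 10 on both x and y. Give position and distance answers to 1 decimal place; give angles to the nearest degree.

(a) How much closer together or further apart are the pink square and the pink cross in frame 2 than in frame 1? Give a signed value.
-1.1

Distance in frame 1: 3.5. Distance in frame 2: 2.4.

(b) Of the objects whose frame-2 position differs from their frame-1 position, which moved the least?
the pink cross

(moved 1.6)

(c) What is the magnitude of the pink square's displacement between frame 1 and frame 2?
2.0

The pink square moved from (2.7, 3.9) to (2.3, 5.9), a distance of √(0.4² + 2.0²) ≈ 2.0.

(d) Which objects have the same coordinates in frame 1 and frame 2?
the red square, the yellow square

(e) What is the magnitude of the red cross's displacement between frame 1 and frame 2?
3.0

The red cross moved from (8.4, 8.6) to (6.6, 6.2), a distance of √(1.8² + 2.4²) ≈ 3.0.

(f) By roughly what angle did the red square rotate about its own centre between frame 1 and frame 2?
20° clockwise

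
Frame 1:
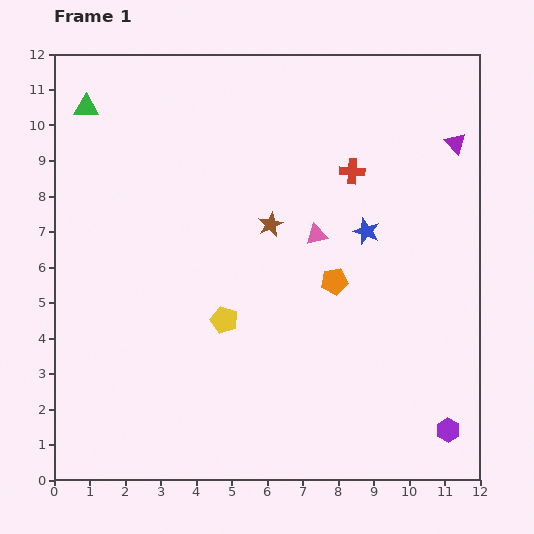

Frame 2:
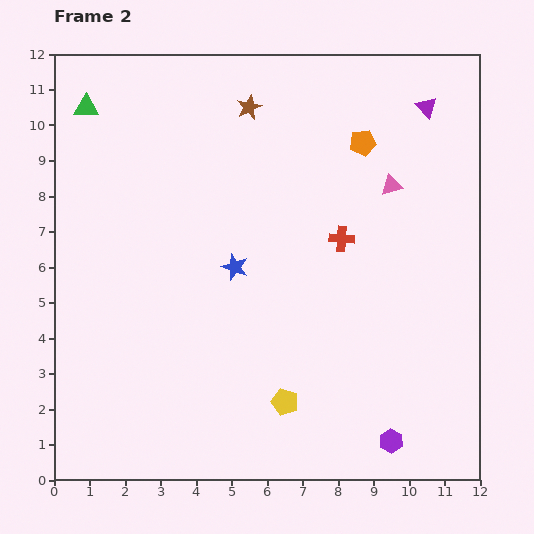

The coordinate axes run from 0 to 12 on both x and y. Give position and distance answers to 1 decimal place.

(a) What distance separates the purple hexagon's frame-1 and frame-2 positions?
1.6

The purple hexagon moved from (11.1, 1.4) to (9.5, 1.1), a distance of √(1.6² + 0.3²) ≈ 1.6.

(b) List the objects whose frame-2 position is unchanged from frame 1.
the green triangle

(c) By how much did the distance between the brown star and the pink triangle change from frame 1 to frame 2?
+3.3

Distance in frame 1: 1.3. Distance in frame 2: 4.6.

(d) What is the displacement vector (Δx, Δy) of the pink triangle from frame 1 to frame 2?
(2.1, 1.4)

The pink triangle was at (7.4, 6.9) in frame 1 and (9.5, 8.3) in frame 2.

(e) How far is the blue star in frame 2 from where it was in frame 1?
3.8

The blue star moved from (8.8, 7.0) to (5.1, 6.0), a distance of √(3.7² + 1.0²) ≈ 3.8.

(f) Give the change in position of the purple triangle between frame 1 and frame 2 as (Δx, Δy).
(-0.8, 1.0)

The purple triangle was at (11.3, 9.5) in frame 1 and (10.5, 10.5) in frame 2.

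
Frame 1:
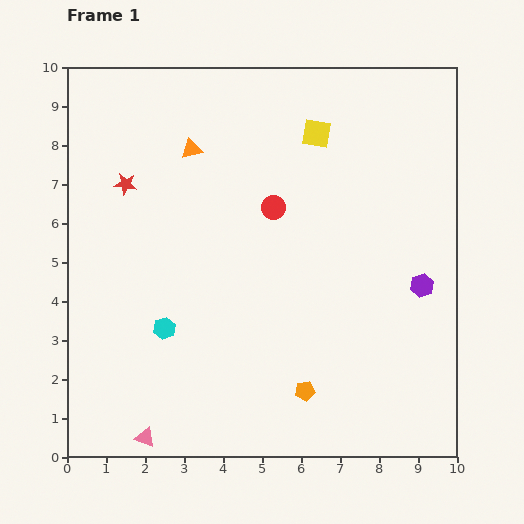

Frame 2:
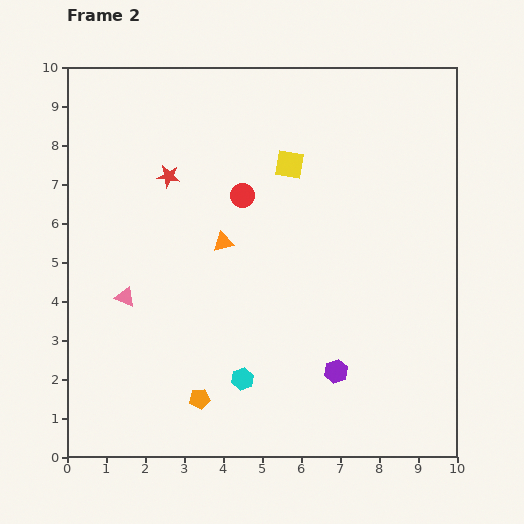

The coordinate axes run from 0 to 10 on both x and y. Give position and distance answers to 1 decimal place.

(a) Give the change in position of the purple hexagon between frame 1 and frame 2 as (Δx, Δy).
(-2.2, -2.2)

The purple hexagon was at (9.1, 4.4) in frame 1 and (6.9, 2.2) in frame 2.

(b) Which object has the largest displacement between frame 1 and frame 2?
the pink triangle

(moved 3.6; next 3.1)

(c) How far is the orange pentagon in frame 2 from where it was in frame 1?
2.7

The orange pentagon moved from (6.1, 1.7) to (3.4, 1.5), a distance of √(2.7² + 0.2²) ≈ 2.7.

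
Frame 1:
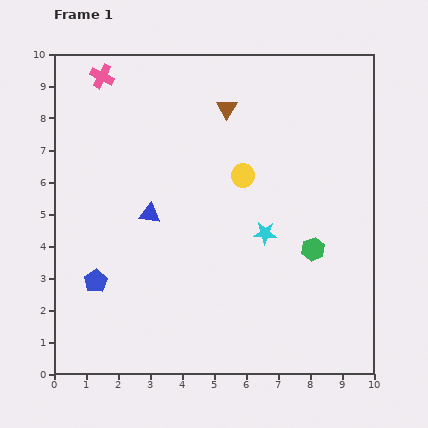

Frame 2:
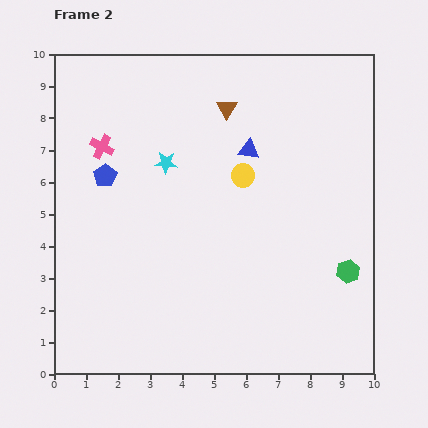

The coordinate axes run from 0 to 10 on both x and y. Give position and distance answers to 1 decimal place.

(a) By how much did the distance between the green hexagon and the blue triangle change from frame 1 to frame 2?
-0.3

Distance in frame 1: 5.2. Distance in frame 2: 4.9.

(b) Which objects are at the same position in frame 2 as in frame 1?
the yellow circle, the brown triangle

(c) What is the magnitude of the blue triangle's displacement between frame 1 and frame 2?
3.7

The blue triangle moved from (3.0, 5.0) to (6.1, 7.0), a distance of √(3.1² + 2.0²) ≈ 3.7.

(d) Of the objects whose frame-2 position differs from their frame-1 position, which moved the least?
the green hexagon

(moved 1.3)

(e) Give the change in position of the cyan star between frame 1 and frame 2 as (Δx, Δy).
(-3.1, 2.2)

The cyan star was at (6.6, 4.4) in frame 1 and (3.5, 6.6) in frame 2.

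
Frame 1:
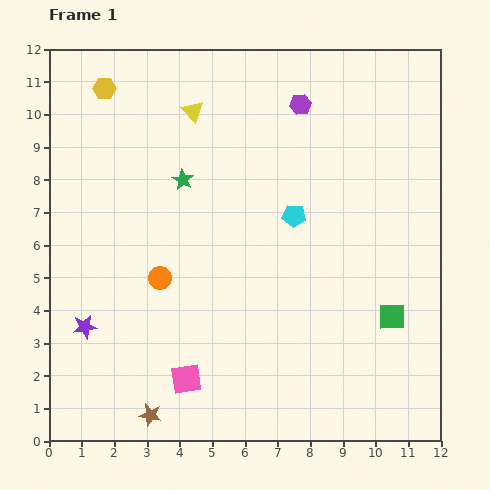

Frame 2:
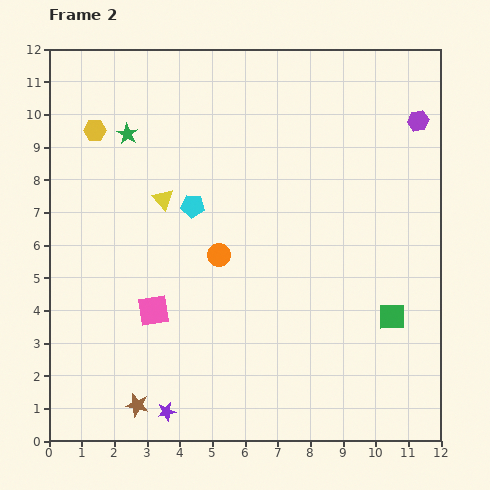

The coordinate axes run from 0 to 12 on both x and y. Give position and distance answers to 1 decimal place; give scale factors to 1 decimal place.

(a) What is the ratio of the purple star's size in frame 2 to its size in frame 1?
0.8×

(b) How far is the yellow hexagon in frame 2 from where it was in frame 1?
1.3

The yellow hexagon moved from (1.7, 10.8) to (1.4, 9.5), a distance of √(0.3² + 1.3²) ≈ 1.3.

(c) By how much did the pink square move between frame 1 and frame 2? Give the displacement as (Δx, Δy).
(-1.0, 2.1)

The pink square was at (4.2, 1.9) in frame 1 and (3.2, 4.0) in frame 2.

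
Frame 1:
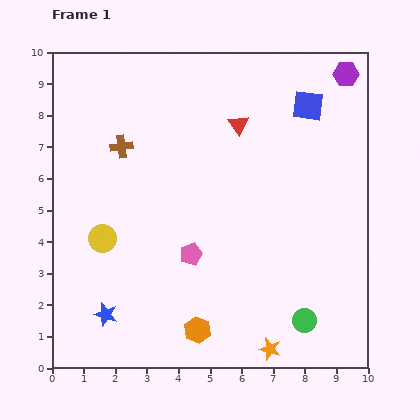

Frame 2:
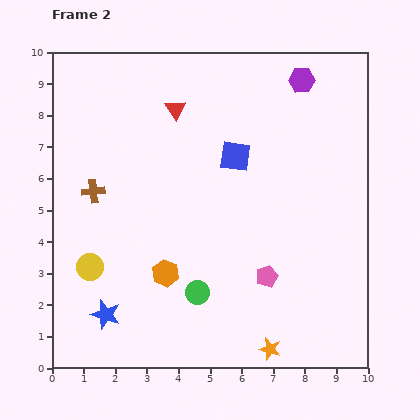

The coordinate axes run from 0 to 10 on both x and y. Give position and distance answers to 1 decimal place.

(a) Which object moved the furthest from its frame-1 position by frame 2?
the green circle

(moved 3.5; next 2.8)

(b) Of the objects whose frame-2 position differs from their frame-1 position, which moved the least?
the yellow circle

(moved 1.0)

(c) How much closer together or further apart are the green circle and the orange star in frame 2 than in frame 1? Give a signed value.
+1.5

Distance in frame 1: 1.4. Distance in frame 2: 2.9.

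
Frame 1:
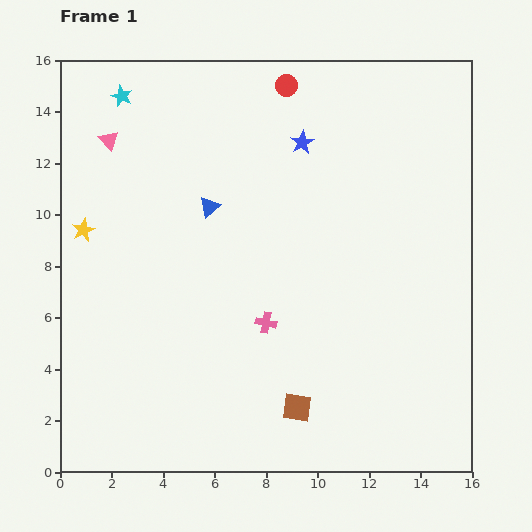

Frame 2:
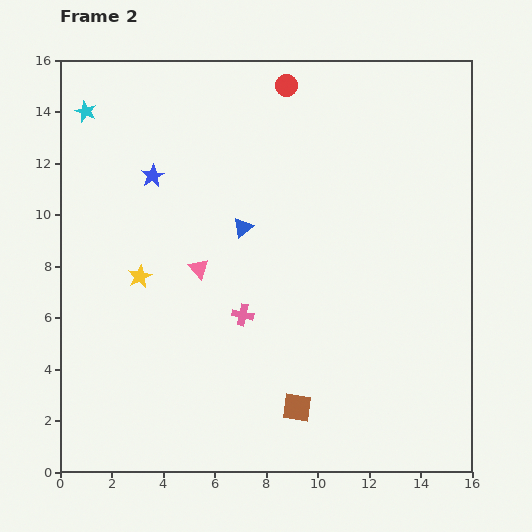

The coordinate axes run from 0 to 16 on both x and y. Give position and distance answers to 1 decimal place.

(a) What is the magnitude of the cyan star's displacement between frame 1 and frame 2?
1.5

The cyan star moved from (2.4, 14.6) to (1.0, 14.0), a distance of √(1.4² + 0.6²) ≈ 1.5.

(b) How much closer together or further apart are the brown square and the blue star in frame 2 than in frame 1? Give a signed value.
+0.3

Distance in frame 1: 10.3. Distance in frame 2: 10.6.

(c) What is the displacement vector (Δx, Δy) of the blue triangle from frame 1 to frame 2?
(1.3, -0.8)

The blue triangle was at (5.8, 10.3) in frame 1 and (7.1, 9.5) in frame 2.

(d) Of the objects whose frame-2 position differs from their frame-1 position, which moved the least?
the pink cross

(moved 0.9)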